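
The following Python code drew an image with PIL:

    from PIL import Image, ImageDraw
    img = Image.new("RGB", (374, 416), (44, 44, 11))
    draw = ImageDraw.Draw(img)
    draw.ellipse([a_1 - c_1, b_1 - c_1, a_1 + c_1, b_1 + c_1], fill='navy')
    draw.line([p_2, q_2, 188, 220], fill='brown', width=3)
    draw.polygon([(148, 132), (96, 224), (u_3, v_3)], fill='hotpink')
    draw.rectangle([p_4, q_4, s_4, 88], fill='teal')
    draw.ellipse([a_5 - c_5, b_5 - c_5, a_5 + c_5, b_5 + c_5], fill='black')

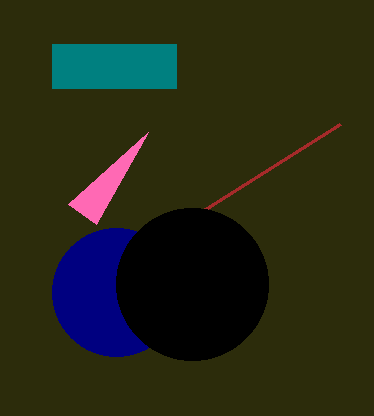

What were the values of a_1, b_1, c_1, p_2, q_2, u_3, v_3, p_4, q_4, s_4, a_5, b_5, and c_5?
a_1 = 116, b_1 = 292, c_1 = 64, p_2 = 340, q_2 = 124, u_3 = 68, v_3 = 204, p_4 = 52, q_4 = 44, s_4 = 176, a_5 = 192, b_5 = 284, c_5 = 76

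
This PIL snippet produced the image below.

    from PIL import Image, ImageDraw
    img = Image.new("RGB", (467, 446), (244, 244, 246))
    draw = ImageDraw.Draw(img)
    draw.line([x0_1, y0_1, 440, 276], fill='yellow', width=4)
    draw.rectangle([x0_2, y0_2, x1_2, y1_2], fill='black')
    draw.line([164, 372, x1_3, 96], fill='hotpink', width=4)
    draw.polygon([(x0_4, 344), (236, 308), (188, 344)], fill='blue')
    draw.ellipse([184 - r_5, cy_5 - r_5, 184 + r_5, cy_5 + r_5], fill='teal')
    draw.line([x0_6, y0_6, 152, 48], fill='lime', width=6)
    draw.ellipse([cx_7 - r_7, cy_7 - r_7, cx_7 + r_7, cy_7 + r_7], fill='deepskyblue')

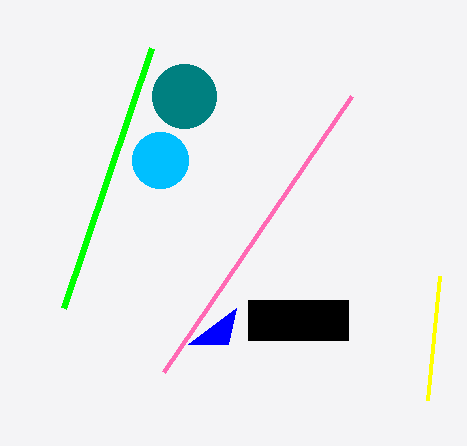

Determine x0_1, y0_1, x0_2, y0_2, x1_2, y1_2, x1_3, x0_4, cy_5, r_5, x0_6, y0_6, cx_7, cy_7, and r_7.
x0_1 = 428, y0_1 = 400, x0_2 = 248, y0_2 = 300, x1_2 = 348, y1_2 = 340, x1_3 = 352, x0_4 = 228, cy_5 = 96, r_5 = 32, x0_6 = 64, y0_6 = 308, cx_7 = 160, cy_7 = 160, r_7 = 28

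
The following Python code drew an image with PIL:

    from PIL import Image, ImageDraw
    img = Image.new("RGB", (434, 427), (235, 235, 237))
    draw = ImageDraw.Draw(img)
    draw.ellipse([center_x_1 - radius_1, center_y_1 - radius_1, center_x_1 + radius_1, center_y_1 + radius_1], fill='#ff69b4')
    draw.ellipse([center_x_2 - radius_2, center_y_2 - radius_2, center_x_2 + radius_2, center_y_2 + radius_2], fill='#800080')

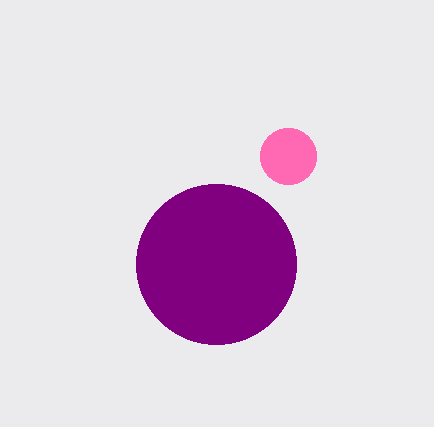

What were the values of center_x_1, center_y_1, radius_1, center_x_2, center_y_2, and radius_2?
center_x_1 = 288; center_y_1 = 156; radius_1 = 28; center_x_2 = 216; center_y_2 = 264; radius_2 = 80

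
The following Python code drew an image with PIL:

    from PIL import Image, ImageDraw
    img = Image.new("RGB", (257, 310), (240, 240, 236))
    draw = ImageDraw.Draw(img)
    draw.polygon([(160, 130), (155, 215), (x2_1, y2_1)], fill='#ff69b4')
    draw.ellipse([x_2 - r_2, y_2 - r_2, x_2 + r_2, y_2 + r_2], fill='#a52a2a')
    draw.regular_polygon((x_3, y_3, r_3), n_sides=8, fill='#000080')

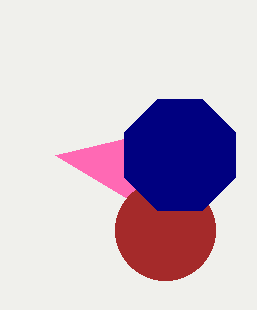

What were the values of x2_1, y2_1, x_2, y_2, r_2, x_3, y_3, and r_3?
x2_1 = 55; y2_1 = 155; x_2 = 165; y_2 = 230; r_2 = 50; x_3 = 180; y_3 = 155; r_3 = 60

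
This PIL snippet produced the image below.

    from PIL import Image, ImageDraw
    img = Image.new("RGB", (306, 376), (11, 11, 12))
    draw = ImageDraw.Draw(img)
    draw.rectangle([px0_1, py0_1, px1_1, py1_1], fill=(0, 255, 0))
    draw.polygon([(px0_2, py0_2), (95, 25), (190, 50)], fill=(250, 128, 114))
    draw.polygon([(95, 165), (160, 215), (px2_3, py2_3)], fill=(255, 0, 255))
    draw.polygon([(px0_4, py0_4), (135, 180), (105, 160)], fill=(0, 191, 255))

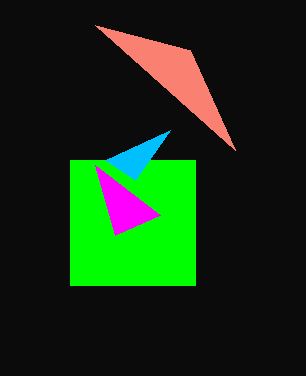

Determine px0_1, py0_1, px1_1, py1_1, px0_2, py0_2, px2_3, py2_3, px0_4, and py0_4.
px0_1 = 70
py0_1 = 160
px1_1 = 195
py1_1 = 285
px0_2 = 235
py0_2 = 150
px2_3 = 115
py2_3 = 235
px0_4 = 170
py0_4 = 130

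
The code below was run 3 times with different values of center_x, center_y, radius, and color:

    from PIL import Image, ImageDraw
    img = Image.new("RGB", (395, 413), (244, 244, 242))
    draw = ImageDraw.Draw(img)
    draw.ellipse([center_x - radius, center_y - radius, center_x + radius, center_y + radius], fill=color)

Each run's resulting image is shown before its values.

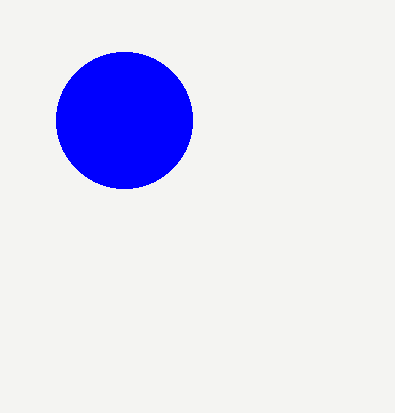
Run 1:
center_x = 124; center_y = 120; radius = 68; color = 'blue'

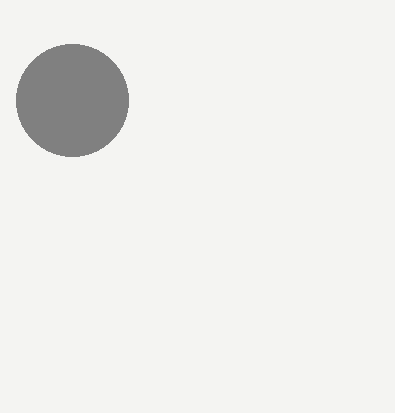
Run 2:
center_x = 72, center_y = 100, radius = 56, color = 'gray'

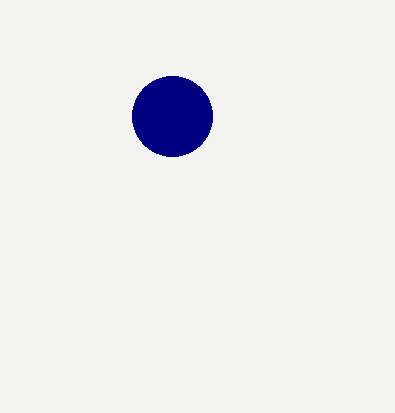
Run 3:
center_x = 172, center_y = 116, radius = 40, color = 'navy'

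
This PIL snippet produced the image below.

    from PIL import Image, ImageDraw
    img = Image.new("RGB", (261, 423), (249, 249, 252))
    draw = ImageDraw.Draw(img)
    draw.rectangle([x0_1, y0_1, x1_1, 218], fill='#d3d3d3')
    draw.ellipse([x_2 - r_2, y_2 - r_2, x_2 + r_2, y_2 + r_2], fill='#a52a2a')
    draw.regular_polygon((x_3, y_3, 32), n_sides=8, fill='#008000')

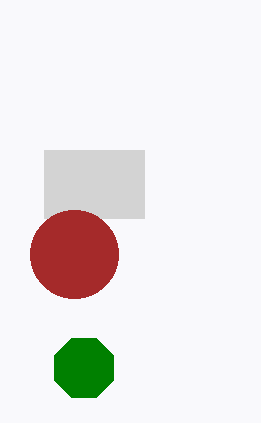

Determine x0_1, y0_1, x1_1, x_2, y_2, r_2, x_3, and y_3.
x0_1 = 44; y0_1 = 150; x1_1 = 144; x_2 = 74; y_2 = 254; r_2 = 44; x_3 = 84; y_3 = 368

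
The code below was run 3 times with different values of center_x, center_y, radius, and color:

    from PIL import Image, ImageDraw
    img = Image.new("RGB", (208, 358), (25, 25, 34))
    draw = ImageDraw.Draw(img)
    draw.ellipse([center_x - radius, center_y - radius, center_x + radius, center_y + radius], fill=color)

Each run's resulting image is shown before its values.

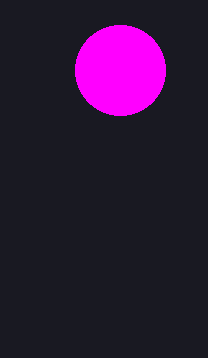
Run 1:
center_x = 120, center_y = 70, radius = 45, color = 'magenta'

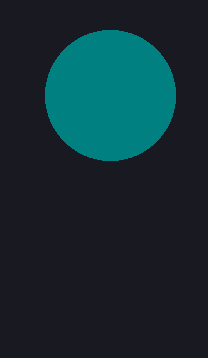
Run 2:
center_x = 110, center_y = 95, radius = 65, color = 'teal'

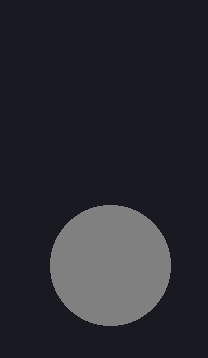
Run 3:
center_x = 110; center_y = 265; radius = 60; color = 'gray'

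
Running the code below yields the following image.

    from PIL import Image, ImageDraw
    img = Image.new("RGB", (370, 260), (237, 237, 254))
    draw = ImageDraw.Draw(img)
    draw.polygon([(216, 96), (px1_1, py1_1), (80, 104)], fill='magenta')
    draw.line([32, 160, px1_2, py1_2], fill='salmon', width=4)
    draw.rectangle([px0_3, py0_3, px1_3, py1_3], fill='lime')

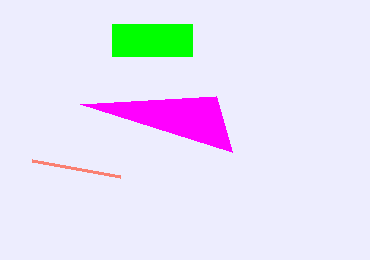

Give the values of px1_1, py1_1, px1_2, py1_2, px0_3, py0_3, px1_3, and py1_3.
px1_1 = 232
py1_1 = 152
px1_2 = 120
py1_2 = 176
px0_3 = 112
py0_3 = 24
px1_3 = 192
py1_3 = 56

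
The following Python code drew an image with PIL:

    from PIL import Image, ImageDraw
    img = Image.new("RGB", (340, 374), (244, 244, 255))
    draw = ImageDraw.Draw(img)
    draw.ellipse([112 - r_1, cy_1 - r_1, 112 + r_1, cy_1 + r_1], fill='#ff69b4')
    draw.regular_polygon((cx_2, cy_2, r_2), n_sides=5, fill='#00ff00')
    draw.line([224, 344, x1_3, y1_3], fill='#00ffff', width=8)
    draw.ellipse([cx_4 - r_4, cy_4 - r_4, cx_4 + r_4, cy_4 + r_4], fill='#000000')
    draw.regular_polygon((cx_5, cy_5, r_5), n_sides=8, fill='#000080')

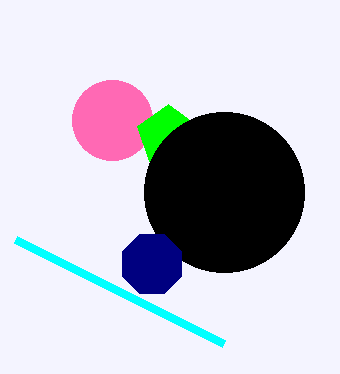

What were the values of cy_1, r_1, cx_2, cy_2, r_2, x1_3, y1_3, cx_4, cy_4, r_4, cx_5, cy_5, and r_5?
cy_1 = 120; r_1 = 40; cx_2 = 168; cy_2 = 136; r_2 = 32; x1_3 = 16; y1_3 = 240; cx_4 = 224; cy_4 = 192; r_4 = 80; cx_5 = 152; cy_5 = 264; r_5 = 32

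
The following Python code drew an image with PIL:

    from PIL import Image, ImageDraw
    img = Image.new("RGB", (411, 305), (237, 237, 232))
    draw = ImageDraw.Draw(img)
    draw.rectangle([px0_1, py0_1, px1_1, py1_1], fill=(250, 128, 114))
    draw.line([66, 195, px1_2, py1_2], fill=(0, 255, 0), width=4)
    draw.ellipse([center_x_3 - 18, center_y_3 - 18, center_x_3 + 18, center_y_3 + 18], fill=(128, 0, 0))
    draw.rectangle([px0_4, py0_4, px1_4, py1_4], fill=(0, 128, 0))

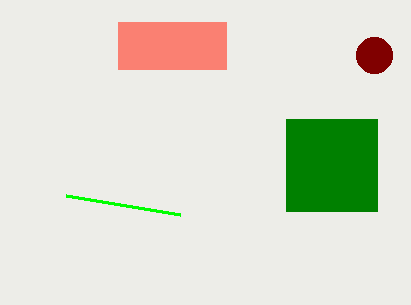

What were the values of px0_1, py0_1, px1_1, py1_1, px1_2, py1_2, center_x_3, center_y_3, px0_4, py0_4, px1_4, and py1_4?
px0_1 = 118, py0_1 = 22, px1_1 = 226, py1_1 = 69, px1_2 = 180, py1_2 = 214, center_x_3 = 374, center_y_3 = 55, px0_4 = 286, py0_4 = 119, px1_4 = 377, py1_4 = 211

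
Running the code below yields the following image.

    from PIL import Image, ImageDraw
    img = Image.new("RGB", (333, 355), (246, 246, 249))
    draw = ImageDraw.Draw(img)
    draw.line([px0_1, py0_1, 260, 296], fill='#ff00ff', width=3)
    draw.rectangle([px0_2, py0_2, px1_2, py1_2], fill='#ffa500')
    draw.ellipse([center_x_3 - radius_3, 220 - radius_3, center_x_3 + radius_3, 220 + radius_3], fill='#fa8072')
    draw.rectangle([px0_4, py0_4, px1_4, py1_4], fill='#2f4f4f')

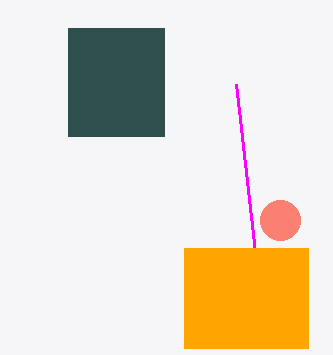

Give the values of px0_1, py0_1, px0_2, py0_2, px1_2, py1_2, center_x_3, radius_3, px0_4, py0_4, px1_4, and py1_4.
px0_1 = 236, py0_1 = 84, px0_2 = 184, py0_2 = 248, px1_2 = 308, py1_2 = 348, center_x_3 = 280, radius_3 = 20, px0_4 = 68, py0_4 = 28, px1_4 = 164, py1_4 = 136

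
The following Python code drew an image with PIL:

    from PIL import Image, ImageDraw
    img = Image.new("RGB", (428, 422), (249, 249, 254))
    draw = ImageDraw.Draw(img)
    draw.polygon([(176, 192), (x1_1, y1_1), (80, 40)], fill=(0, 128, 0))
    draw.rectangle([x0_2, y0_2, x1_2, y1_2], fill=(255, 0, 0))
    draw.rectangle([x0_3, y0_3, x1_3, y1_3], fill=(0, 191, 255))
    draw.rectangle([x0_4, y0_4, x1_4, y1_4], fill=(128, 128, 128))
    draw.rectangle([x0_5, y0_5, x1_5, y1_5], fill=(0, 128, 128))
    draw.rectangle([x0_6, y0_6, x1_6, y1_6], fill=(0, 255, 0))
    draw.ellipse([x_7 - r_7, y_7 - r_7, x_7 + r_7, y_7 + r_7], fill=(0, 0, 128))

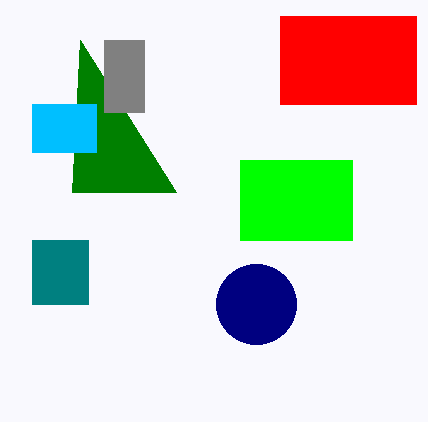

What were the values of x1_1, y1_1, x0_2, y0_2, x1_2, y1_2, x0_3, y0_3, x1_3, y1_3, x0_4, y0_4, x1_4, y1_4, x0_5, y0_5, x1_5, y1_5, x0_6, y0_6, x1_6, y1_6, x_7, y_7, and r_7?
x1_1 = 72, y1_1 = 192, x0_2 = 280, y0_2 = 16, x1_2 = 416, y1_2 = 104, x0_3 = 32, y0_3 = 104, x1_3 = 96, y1_3 = 152, x0_4 = 104, y0_4 = 40, x1_4 = 144, y1_4 = 112, x0_5 = 32, y0_5 = 240, x1_5 = 88, y1_5 = 304, x0_6 = 240, y0_6 = 160, x1_6 = 352, y1_6 = 240, x_7 = 256, y_7 = 304, r_7 = 40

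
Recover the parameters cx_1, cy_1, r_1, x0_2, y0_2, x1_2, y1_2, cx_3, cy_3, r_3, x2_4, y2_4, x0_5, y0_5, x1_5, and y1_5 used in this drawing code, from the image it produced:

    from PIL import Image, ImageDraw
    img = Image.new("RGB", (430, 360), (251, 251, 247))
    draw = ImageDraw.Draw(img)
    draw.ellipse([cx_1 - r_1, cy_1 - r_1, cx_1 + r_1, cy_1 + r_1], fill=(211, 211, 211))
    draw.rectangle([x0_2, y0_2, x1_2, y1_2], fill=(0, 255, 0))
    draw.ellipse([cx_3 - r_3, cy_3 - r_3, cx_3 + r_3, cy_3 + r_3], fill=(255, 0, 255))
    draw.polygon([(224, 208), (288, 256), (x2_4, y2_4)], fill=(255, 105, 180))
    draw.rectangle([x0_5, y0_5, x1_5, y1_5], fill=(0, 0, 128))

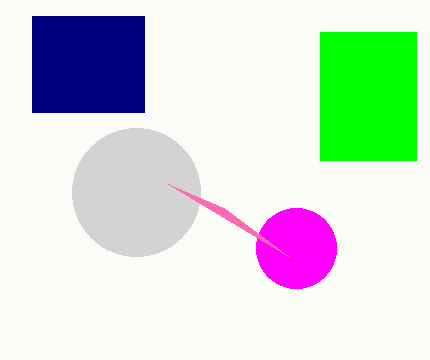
cx_1 = 136
cy_1 = 192
r_1 = 64
x0_2 = 320
y0_2 = 32
x1_2 = 416
y1_2 = 160
cx_3 = 296
cy_3 = 248
r_3 = 40
x2_4 = 168
y2_4 = 184
x0_5 = 32
y0_5 = 16
x1_5 = 144
y1_5 = 112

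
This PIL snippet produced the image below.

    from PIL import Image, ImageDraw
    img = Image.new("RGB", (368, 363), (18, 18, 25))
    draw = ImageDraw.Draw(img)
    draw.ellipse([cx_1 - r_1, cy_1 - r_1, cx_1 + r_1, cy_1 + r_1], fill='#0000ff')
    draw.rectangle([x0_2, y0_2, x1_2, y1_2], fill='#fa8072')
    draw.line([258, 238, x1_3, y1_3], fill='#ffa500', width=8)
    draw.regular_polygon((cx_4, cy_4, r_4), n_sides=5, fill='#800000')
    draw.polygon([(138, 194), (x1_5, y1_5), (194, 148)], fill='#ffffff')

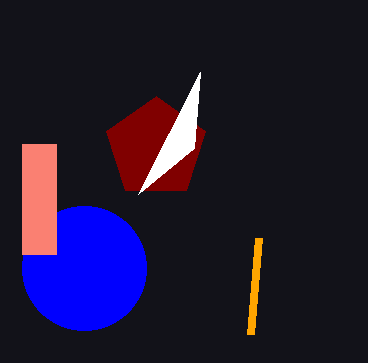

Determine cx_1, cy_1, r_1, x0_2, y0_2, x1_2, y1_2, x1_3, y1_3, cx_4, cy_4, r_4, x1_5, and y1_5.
cx_1 = 84; cy_1 = 268; r_1 = 62; x0_2 = 22; y0_2 = 144; x1_2 = 56; y1_2 = 254; x1_3 = 250; y1_3 = 334; cx_4 = 156; cy_4 = 148; r_4 = 52; x1_5 = 200; y1_5 = 72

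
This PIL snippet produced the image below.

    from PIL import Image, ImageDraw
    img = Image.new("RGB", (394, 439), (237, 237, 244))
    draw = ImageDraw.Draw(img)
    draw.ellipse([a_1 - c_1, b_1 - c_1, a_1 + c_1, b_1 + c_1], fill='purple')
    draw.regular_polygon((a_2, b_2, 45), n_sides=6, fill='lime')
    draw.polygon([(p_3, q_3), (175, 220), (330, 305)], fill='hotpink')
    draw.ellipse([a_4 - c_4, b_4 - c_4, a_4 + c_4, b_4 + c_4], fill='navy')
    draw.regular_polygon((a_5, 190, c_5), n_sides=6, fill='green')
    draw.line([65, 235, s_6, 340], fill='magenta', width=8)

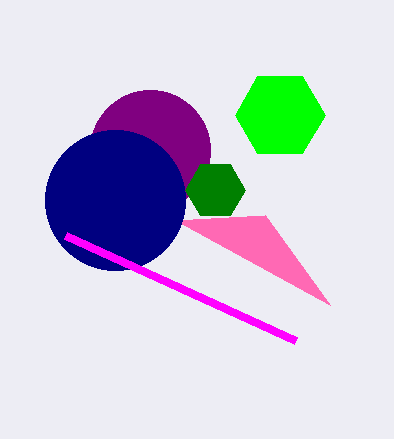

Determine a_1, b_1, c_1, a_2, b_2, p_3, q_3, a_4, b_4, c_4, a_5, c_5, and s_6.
a_1 = 150
b_1 = 150
c_1 = 60
a_2 = 280
b_2 = 115
p_3 = 265
q_3 = 215
a_4 = 115
b_4 = 200
c_4 = 70
a_5 = 215
c_5 = 30
s_6 = 295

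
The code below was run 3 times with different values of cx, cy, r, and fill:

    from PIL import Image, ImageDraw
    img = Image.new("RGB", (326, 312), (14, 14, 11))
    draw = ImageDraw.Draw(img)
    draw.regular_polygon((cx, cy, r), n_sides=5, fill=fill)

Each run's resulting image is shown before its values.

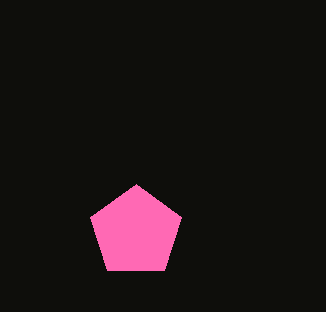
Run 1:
cx = 136
cy = 232
r = 48
fill = 'hotpink'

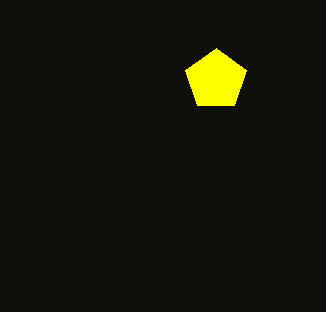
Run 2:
cx = 216
cy = 80
r = 32
fill = 'yellow'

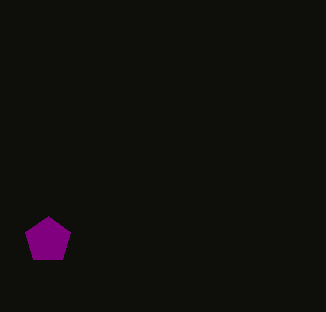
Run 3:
cx = 48
cy = 240
r = 24
fill = 'purple'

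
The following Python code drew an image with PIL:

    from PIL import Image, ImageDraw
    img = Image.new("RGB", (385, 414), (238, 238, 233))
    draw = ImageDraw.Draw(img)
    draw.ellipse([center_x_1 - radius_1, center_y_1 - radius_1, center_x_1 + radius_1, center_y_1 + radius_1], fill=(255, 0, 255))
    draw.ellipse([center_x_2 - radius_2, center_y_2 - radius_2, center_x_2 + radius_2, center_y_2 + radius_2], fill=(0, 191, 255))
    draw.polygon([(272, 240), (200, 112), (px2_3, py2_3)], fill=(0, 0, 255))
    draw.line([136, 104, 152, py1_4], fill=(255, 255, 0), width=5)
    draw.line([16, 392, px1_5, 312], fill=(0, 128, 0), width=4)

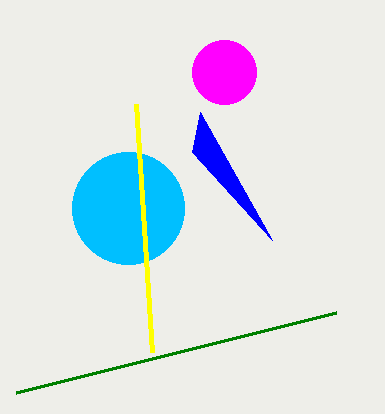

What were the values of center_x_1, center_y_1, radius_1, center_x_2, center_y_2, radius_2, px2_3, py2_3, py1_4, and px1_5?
center_x_1 = 224
center_y_1 = 72
radius_1 = 32
center_x_2 = 128
center_y_2 = 208
radius_2 = 56
px2_3 = 192
py2_3 = 152
py1_4 = 352
px1_5 = 336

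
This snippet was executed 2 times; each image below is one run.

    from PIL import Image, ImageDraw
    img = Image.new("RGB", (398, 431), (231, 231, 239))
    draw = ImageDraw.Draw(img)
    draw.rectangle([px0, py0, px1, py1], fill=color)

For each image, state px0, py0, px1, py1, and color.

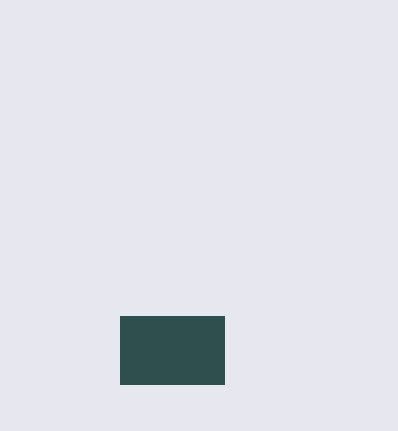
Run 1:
px0 = 120, py0 = 316, px1 = 224, py1 = 384, color = 'darkslategray'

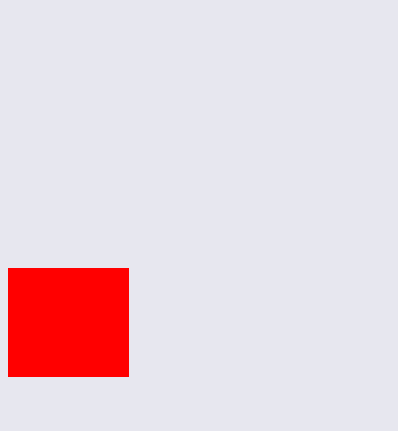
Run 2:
px0 = 8; py0 = 268; px1 = 128; py1 = 376; color = 'red'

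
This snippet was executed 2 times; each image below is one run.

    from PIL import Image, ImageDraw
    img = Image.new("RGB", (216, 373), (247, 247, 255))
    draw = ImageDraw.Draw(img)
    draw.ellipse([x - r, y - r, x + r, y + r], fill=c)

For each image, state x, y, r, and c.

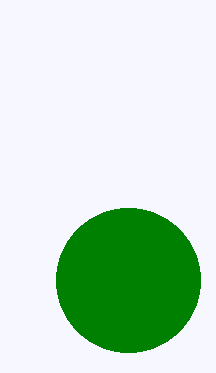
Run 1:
x = 128
y = 280
r = 72
c = 'green'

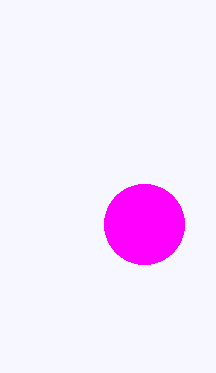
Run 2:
x = 144; y = 224; r = 40; c = 'magenta'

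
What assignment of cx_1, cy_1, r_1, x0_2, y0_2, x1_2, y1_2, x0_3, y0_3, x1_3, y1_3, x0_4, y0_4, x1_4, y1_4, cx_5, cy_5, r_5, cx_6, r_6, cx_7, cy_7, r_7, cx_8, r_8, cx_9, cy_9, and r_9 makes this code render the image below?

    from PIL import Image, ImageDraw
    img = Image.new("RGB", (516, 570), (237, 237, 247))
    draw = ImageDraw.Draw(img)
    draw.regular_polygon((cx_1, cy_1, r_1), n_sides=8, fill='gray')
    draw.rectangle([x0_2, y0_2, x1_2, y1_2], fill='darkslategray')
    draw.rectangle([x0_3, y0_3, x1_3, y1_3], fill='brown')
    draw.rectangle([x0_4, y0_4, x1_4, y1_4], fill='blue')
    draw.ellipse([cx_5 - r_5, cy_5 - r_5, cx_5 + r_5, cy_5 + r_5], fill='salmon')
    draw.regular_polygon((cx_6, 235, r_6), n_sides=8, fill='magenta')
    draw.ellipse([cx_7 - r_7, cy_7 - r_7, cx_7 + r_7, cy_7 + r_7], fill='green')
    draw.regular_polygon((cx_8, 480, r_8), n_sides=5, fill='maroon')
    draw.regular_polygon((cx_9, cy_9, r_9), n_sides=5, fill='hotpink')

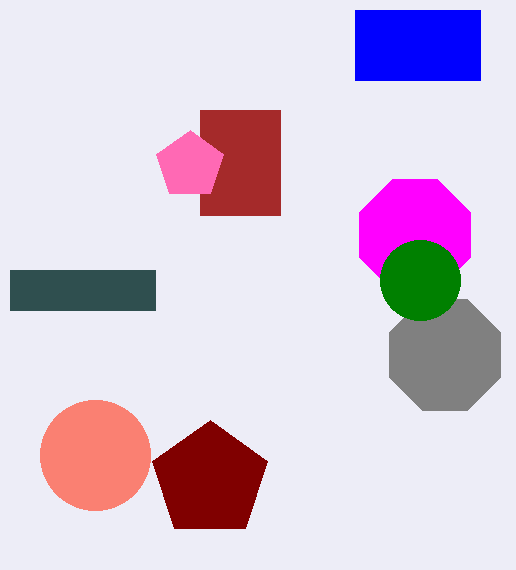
cx_1 = 445, cy_1 = 355, r_1 = 60, x0_2 = 10, y0_2 = 270, x1_2 = 155, y1_2 = 310, x0_3 = 200, y0_3 = 110, x1_3 = 280, y1_3 = 215, x0_4 = 355, y0_4 = 10, x1_4 = 480, y1_4 = 80, cx_5 = 95, cy_5 = 455, r_5 = 55, cx_6 = 415, r_6 = 60, cx_7 = 420, cy_7 = 280, r_7 = 40, cx_8 = 210, r_8 = 60, cx_9 = 190, cy_9 = 165, r_9 = 35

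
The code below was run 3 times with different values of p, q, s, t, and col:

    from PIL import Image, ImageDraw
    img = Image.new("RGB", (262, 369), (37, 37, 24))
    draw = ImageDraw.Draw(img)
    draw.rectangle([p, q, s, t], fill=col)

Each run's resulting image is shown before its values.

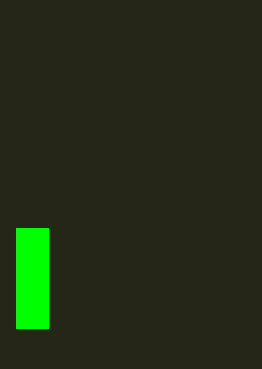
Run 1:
p = 16
q = 228
s = 48
t = 328
col = 'lime'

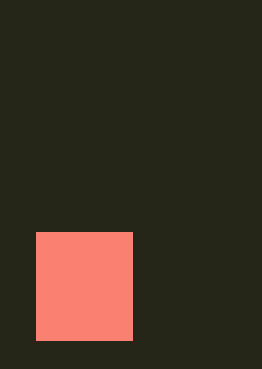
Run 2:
p = 36, q = 232, s = 132, t = 340, col = 'salmon'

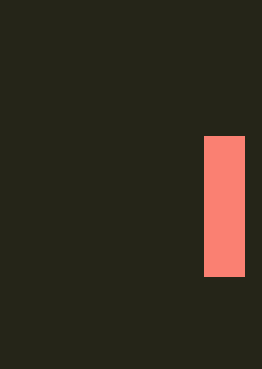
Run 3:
p = 204
q = 136
s = 244
t = 276
col = 'salmon'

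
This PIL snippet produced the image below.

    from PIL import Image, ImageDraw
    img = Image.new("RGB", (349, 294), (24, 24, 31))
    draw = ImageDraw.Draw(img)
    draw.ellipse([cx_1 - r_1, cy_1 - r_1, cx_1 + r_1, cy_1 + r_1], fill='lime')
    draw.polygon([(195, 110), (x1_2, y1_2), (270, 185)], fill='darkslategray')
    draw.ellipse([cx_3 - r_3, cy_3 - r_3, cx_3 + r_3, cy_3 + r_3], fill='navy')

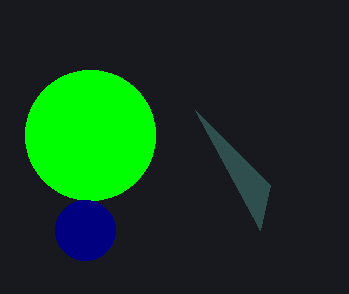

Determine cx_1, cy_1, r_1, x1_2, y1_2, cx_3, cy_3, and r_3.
cx_1 = 90; cy_1 = 135; r_1 = 65; x1_2 = 260; y1_2 = 230; cx_3 = 85; cy_3 = 230; r_3 = 30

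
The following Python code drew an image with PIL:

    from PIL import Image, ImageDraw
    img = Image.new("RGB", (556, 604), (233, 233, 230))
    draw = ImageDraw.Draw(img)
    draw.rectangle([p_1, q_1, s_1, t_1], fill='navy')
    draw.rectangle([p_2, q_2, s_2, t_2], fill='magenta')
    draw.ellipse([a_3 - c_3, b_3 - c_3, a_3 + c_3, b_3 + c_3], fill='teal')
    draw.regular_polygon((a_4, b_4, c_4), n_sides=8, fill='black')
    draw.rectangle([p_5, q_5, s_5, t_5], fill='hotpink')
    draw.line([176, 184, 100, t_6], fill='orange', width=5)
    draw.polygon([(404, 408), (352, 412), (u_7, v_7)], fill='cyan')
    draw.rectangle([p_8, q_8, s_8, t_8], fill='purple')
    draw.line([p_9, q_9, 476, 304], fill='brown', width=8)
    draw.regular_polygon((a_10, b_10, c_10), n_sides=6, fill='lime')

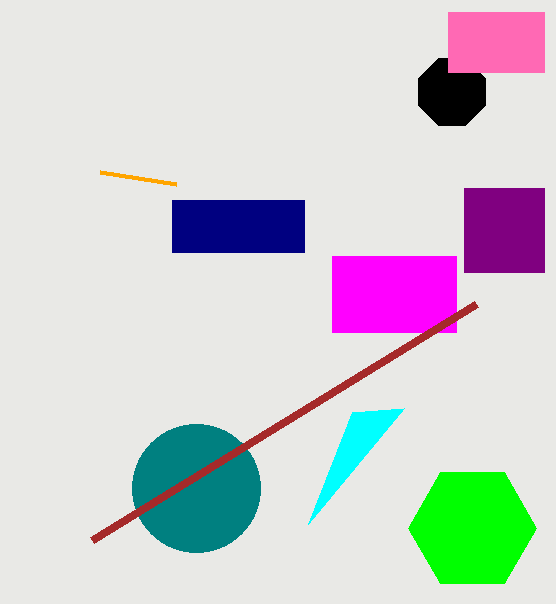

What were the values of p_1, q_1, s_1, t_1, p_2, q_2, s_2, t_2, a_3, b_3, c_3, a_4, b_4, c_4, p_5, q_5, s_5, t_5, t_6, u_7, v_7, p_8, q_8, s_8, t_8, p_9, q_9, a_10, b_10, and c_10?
p_1 = 172, q_1 = 200, s_1 = 304, t_1 = 252, p_2 = 332, q_2 = 256, s_2 = 456, t_2 = 332, a_3 = 196, b_3 = 488, c_3 = 64, a_4 = 452, b_4 = 92, c_4 = 36, p_5 = 448, q_5 = 12, s_5 = 544, t_5 = 72, t_6 = 172, u_7 = 308, v_7 = 524, p_8 = 464, q_8 = 188, s_8 = 544, t_8 = 272, p_9 = 92, q_9 = 540, a_10 = 472, b_10 = 528, c_10 = 64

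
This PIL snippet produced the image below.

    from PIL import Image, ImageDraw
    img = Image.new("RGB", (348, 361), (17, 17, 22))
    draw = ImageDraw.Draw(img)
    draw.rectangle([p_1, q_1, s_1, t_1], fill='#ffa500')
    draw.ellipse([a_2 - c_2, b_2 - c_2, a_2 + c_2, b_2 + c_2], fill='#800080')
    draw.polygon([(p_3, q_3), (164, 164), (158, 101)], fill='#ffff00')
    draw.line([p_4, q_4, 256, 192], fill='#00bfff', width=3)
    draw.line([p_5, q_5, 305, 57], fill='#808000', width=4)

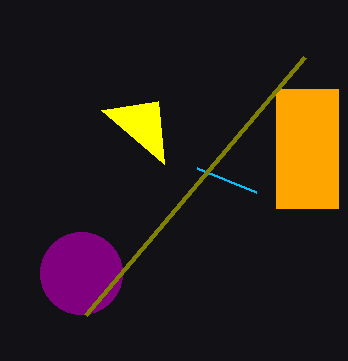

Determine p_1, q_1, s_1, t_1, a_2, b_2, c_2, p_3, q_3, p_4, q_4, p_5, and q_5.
p_1 = 276
q_1 = 89
s_1 = 338
t_1 = 208
a_2 = 81
b_2 = 273
c_2 = 41
p_3 = 101
q_3 = 110
p_4 = 197
q_4 = 168
p_5 = 86
q_5 = 315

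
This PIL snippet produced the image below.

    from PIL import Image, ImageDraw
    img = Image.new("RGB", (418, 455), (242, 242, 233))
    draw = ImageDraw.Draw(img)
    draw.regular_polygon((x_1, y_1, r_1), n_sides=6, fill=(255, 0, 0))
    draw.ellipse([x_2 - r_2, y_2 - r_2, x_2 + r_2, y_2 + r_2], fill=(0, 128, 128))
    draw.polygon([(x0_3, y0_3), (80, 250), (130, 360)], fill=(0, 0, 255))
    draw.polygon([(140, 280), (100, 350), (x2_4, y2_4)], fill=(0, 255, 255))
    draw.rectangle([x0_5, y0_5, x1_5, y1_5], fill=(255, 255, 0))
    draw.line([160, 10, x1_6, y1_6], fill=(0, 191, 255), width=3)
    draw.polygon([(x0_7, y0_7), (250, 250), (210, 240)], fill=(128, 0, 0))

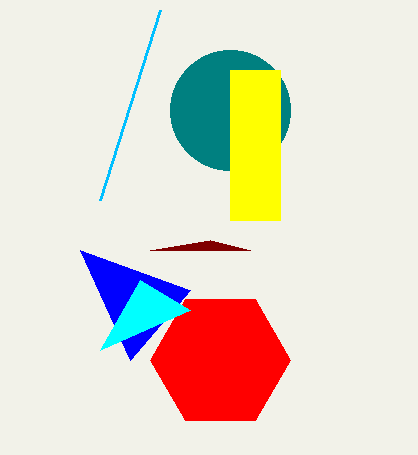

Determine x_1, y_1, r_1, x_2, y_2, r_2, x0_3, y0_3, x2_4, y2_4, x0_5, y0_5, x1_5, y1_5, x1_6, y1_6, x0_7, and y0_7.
x_1 = 220, y_1 = 360, r_1 = 70, x_2 = 230, y_2 = 110, r_2 = 60, x0_3 = 190, y0_3 = 290, x2_4 = 190, y2_4 = 310, x0_5 = 230, y0_5 = 70, x1_5 = 280, y1_5 = 220, x1_6 = 100, y1_6 = 200, x0_7 = 150, y0_7 = 250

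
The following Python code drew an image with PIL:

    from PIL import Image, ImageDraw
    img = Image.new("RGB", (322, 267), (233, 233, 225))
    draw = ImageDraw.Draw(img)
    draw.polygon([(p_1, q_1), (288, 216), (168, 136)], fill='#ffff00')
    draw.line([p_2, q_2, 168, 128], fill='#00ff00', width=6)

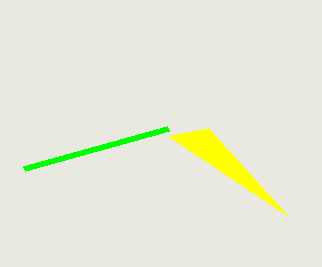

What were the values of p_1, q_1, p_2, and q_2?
p_1 = 208
q_1 = 128
p_2 = 24
q_2 = 168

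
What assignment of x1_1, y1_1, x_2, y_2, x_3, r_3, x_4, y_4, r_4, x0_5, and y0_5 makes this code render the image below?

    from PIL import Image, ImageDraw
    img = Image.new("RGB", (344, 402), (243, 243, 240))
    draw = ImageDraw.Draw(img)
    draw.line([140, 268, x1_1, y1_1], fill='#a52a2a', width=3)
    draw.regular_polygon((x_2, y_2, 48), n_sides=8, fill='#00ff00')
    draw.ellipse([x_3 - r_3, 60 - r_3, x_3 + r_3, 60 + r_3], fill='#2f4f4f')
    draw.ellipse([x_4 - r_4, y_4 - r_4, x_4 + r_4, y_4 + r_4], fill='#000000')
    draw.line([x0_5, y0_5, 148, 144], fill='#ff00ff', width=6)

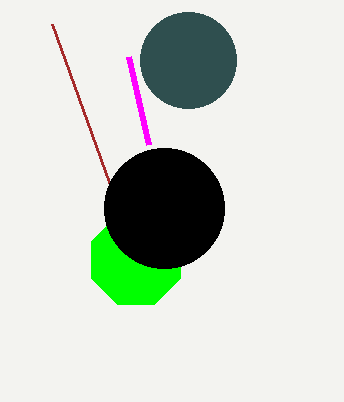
x1_1 = 52
y1_1 = 24
x_2 = 136
y_2 = 260
x_3 = 188
r_3 = 48
x_4 = 164
y_4 = 208
r_4 = 60
x0_5 = 128
y0_5 = 56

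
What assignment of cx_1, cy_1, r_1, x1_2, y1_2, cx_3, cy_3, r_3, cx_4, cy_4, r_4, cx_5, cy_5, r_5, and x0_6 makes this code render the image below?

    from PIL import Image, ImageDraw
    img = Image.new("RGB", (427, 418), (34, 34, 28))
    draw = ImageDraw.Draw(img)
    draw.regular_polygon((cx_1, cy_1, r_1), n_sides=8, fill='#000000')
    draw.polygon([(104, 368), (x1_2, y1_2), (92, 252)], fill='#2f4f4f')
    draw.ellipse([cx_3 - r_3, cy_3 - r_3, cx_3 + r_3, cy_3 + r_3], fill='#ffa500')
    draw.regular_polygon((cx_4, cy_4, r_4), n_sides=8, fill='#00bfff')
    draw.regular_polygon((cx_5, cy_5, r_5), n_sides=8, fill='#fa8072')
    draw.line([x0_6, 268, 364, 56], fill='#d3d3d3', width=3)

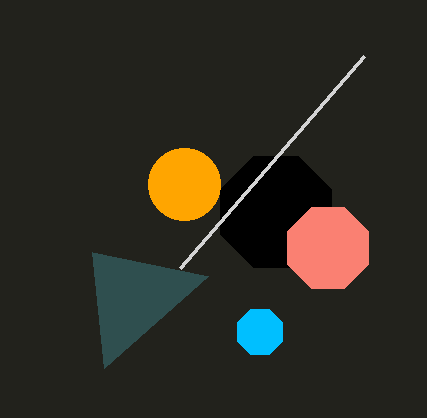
cx_1 = 276
cy_1 = 212
r_1 = 60
x1_2 = 208
y1_2 = 276
cx_3 = 184
cy_3 = 184
r_3 = 36
cx_4 = 260
cy_4 = 332
r_4 = 24
cx_5 = 328
cy_5 = 248
r_5 = 44
x0_6 = 180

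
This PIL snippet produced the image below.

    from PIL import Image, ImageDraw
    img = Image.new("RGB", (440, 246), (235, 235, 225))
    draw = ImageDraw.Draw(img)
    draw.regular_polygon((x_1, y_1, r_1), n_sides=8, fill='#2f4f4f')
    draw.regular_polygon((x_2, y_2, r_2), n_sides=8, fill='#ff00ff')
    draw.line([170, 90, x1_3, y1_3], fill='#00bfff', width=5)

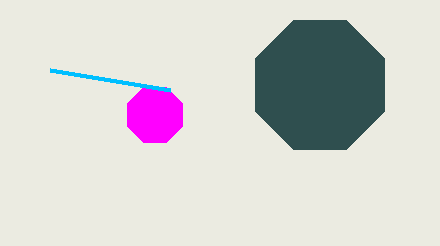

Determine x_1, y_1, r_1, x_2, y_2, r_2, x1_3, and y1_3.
x_1 = 320, y_1 = 85, r_1 = 70, x_2 = 155, y_2 = 115, r_2 = 30, x1_3 = 50, y1_3 = 70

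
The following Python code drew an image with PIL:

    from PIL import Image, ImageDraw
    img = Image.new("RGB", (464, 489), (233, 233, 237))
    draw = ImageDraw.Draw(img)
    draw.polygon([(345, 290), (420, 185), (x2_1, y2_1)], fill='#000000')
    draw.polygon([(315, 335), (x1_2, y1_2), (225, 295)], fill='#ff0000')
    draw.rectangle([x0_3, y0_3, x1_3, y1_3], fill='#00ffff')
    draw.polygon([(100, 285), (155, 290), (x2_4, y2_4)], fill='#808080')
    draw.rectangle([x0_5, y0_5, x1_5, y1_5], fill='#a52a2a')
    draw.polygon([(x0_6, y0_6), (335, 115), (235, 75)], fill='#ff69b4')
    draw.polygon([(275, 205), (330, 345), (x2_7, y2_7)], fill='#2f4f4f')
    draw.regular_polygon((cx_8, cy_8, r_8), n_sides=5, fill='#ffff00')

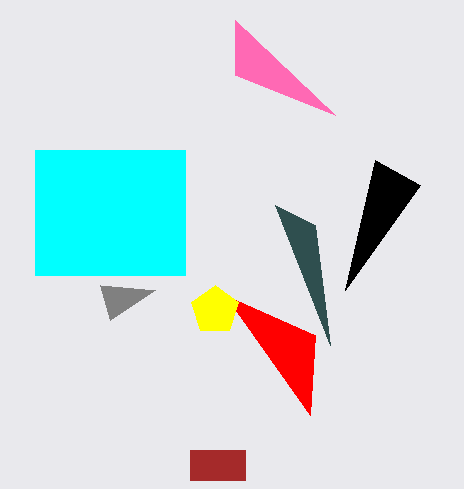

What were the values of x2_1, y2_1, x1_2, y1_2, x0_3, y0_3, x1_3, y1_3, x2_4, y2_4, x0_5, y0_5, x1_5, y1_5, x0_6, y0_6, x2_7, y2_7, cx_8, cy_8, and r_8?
x2_1 = 375
y2_1 = 160
x1_2 = 310
y1_2 = 415
x0_3 = 35
y0_3 = 150
x1_3 = 185
y1_3 = 275
x2_4 = 110
y2_4 = 320
x0_5 = 190
y0_5 = 450
x1_5 = 245
y1_5 = 480
x0_6 = 235
y0_6 = 20
x2_7 = 315
y2_7 = 225
cx_8 = 215
cy_8 = 310
r_8 = 25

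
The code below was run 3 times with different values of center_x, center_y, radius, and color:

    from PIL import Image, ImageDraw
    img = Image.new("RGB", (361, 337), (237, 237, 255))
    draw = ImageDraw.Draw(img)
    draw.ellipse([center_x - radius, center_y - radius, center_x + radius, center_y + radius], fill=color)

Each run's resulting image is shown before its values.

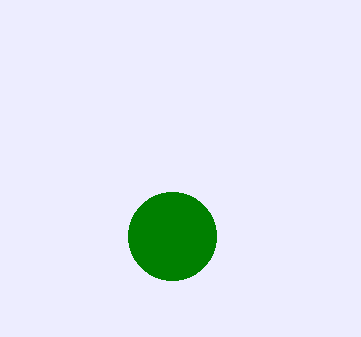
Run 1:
center_x = 172, center_y = 236, radius = 44, color = 'green'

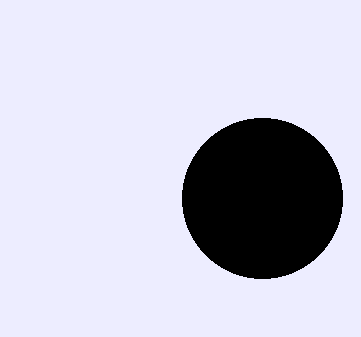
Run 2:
center_x = 262; center_y = 198; radius = 80; color = 'black'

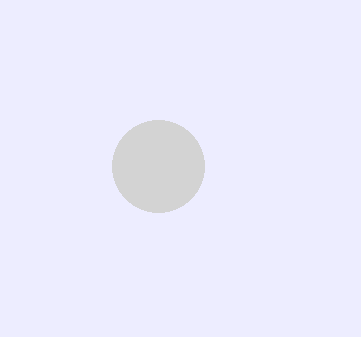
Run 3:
center_x = 158, center_y = 166, radius = 46, color = 'lightgray'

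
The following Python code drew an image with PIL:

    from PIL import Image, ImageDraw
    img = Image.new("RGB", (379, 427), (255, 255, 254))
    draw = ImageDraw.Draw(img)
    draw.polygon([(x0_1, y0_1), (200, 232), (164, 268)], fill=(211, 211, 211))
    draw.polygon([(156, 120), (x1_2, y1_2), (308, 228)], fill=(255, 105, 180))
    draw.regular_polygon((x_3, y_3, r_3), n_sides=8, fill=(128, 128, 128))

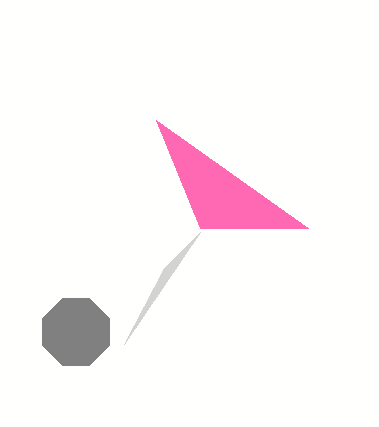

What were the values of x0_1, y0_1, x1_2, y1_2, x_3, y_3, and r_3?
x0_1 = 124
y0_1 = 344
x1_2 = 200
y1_2 = 228
x_3 = 76
y_3 = 332
r_3 = 36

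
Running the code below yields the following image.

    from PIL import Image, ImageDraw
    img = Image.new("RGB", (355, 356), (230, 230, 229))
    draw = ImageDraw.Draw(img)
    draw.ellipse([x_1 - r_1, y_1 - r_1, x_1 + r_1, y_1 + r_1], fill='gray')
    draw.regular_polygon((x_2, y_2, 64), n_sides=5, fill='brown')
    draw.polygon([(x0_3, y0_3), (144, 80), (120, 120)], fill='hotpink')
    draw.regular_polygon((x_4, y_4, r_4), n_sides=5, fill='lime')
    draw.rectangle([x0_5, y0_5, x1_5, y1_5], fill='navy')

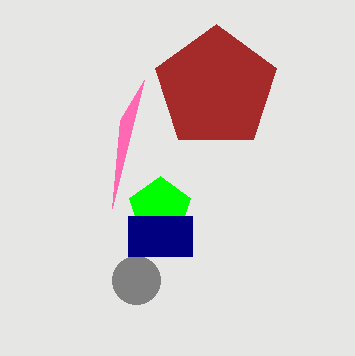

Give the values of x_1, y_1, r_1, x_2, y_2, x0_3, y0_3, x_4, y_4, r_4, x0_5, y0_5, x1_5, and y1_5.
x_1 = 136
y_1 = 280
r_1 = 24
x_2 = 216
y_2 = 88
x0_3 = 112
y0_3 = 208
x_4 = 160
y_4 = 208
r_4 = 32
x0_5 = 128
y0_5 = 216
x1_5 = 192
y1_5 = 256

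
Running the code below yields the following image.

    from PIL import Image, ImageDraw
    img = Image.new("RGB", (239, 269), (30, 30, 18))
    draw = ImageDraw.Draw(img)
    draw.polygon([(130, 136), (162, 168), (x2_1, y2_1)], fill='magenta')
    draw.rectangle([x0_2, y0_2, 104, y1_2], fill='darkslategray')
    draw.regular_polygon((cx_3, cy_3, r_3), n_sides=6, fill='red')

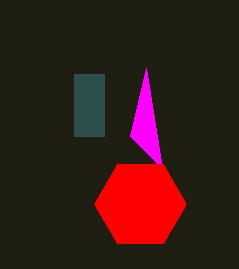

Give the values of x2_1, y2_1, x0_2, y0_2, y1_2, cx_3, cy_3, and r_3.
x2_1 = 146
y2_1 = 68
x0_2 = 74
y0_2 = 74
y1_2 = 136
cx_3 = 140
cy_3 = 204
r_3 = 46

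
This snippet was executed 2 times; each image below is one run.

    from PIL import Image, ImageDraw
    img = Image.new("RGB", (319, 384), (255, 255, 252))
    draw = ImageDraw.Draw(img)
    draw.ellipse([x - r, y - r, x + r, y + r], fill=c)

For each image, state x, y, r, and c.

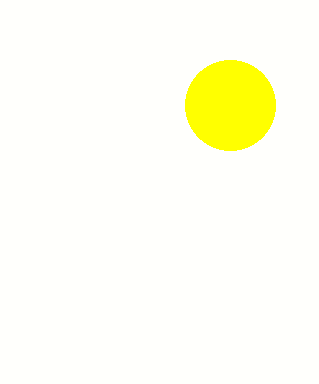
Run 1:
x = 230; y = 105; r = 45; c = 'yellow'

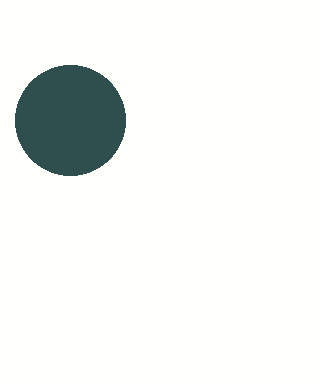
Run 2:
x = 70, y = 120, r = 55, c = 'darkslategray'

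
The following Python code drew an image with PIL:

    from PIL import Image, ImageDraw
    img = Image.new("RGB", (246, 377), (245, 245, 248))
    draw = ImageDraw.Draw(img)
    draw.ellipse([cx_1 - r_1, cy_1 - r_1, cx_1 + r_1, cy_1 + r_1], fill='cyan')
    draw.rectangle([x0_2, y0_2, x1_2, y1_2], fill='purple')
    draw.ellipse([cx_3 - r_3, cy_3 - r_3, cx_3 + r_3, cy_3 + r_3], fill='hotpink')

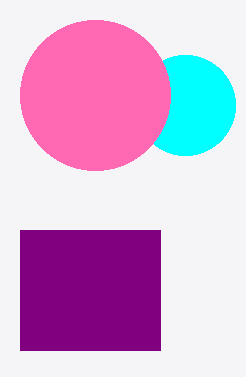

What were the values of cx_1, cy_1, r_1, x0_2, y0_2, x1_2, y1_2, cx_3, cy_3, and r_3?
cx_1 = 185; cy_1 = 105; r_1 = 50; x0_2 = 20; y0_2 = 230; x1_2 = 160; y1_2 = 350; cx_3 = 95; cy_3 = 95; r_3 = 75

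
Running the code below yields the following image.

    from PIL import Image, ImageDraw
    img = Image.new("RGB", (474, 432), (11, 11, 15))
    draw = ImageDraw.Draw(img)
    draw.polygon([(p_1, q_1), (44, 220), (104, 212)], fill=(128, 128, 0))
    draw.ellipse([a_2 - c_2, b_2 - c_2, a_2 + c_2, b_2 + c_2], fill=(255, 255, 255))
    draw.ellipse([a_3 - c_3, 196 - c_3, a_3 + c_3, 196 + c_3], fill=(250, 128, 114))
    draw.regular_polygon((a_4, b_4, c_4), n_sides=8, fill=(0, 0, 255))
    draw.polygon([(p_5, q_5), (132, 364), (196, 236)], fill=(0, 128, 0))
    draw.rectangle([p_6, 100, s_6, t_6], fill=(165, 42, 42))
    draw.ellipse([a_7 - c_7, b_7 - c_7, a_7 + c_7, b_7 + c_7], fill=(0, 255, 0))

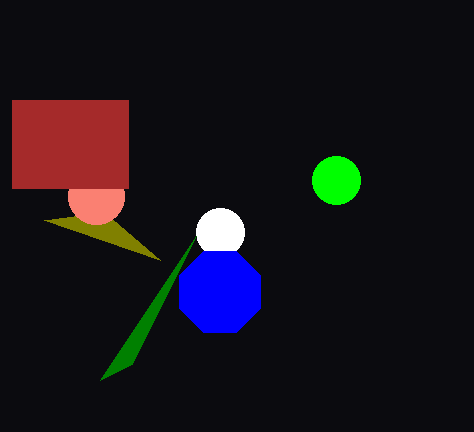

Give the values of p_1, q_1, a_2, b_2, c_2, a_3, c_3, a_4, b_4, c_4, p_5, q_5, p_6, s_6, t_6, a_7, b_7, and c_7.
p_1 = 160, q_1 = 260, a_2 = 220, b_2 = 232, c_2 = 24, a_3 = 96, c_3 = 28, a_4 = 220, b_4 = 292, c_4 = 44, p_5 = 100, q_5 = 380, p_6 = 12, s_6 = 128, t_6 = 188, a_7 = 336, b_7 = 180, c_7 = 24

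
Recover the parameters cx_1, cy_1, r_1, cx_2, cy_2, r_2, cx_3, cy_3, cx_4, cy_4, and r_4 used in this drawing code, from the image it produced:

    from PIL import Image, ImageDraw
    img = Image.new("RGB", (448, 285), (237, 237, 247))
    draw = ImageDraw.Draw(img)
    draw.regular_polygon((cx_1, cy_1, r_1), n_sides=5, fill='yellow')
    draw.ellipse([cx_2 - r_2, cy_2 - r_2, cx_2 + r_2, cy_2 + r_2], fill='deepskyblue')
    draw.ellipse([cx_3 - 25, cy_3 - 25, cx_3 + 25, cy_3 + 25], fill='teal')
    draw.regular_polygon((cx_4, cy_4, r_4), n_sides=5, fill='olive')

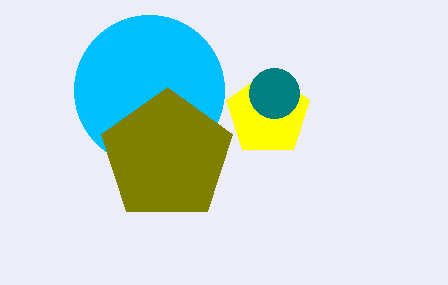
cx_1 = 268, cy_1 = 114, r_1 = 44, cx_2 = 149, cy_2 = 90, r_2 = 75, cx_3 = 274, cy_3 = 93, cx_4 = 167, cy_4 = 156, r_4 = 69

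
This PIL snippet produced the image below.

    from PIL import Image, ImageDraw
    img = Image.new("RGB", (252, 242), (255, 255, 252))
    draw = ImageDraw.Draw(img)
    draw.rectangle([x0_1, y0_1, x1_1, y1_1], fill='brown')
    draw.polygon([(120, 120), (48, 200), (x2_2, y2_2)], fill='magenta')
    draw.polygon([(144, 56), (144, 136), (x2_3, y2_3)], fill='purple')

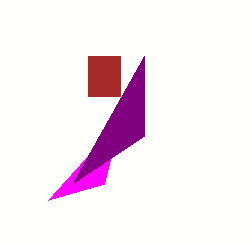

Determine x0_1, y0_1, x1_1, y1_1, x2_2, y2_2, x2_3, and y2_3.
x0_1 = 88, y0_1 = 56, x1_1 = 120, y1_1 = 96, x2_2 = 104, y2_2 = 184, x2_3 = 72, y2_3 = 184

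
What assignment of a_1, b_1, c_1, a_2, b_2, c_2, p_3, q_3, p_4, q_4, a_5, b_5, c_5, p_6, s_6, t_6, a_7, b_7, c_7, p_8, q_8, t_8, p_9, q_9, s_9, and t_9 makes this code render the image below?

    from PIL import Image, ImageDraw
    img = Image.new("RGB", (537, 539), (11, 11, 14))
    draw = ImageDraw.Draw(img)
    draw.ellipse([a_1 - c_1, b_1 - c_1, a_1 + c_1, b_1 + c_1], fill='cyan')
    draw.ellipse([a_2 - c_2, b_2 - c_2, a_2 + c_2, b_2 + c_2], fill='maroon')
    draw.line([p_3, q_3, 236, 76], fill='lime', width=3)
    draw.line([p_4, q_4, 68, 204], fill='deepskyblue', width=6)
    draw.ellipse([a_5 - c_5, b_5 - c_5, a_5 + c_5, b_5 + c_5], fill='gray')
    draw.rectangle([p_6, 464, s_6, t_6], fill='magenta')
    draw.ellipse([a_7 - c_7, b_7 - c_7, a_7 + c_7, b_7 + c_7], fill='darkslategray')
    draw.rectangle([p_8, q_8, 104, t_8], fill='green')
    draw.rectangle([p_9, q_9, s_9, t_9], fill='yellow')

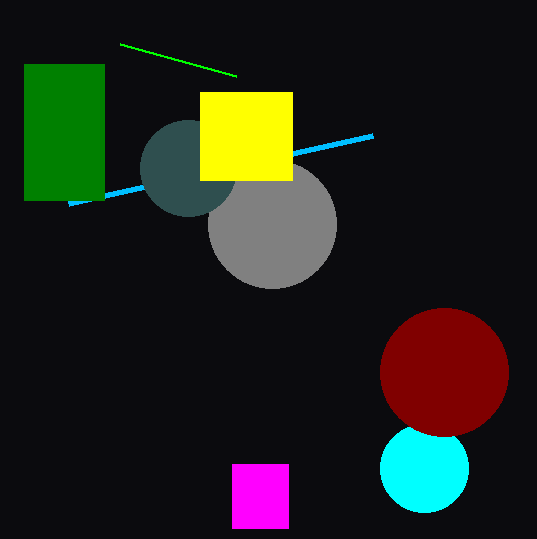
a_1 = 424, b_1 = 468, c_1 = 44, a_2 = 444, b_2 = 372, c_2 = 64, p_3 = 120, q_3 = 44, p_4 = 372, q_4 = 136, a_5 = 272, b_5 = 224, c_5 = 64, p_6 = 232, s_6 = 288, t_6 = 528, a_7 = 188, b_7 = 168, c_7 = 48, p_8 = 24, q_8 = 64, t_8 = 200, p_9 = 200, q_9 = 92, s_9 = 292, t_9 = 180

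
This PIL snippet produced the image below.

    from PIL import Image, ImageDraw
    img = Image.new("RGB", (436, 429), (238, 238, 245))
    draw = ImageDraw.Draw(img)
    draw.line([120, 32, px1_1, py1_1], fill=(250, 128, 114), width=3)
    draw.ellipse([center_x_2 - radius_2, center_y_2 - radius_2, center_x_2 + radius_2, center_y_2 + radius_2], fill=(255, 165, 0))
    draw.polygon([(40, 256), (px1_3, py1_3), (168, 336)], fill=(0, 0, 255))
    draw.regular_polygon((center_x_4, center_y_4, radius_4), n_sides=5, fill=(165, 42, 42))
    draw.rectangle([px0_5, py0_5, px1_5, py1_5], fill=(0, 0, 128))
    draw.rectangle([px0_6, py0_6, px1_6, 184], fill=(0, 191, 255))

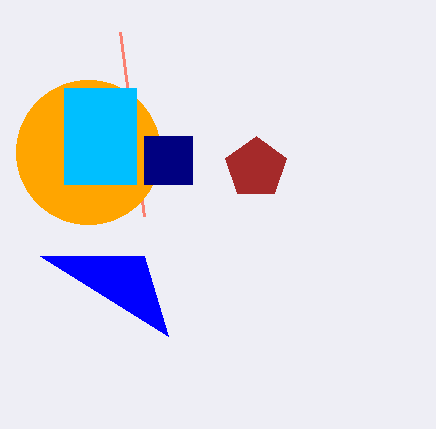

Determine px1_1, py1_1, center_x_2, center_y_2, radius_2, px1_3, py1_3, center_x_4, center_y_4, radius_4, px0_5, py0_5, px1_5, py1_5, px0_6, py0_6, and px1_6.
px1_1 = 144, py1_1 = 216, center_x_2 = 88, center_y_2 = 152, radius_2 = 72, px1_3 = 144, py1_3 = 256, center_x_4 = 256, center_y_4 = 168, radius_4 = 32, px0_5 = 144, py0_5 = 136, px1_5 = 192, py1_5 = 184, px0_6 = 64, py0_6 = 88, px1_6 = 136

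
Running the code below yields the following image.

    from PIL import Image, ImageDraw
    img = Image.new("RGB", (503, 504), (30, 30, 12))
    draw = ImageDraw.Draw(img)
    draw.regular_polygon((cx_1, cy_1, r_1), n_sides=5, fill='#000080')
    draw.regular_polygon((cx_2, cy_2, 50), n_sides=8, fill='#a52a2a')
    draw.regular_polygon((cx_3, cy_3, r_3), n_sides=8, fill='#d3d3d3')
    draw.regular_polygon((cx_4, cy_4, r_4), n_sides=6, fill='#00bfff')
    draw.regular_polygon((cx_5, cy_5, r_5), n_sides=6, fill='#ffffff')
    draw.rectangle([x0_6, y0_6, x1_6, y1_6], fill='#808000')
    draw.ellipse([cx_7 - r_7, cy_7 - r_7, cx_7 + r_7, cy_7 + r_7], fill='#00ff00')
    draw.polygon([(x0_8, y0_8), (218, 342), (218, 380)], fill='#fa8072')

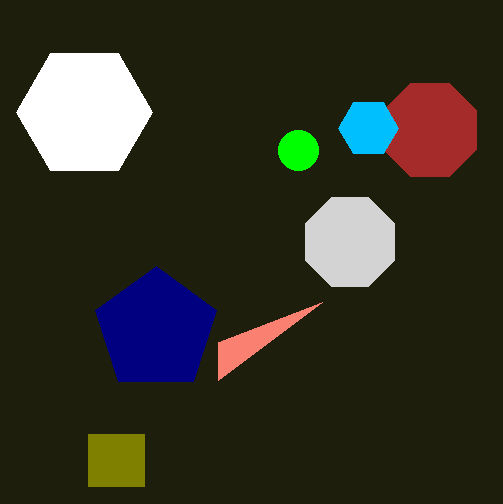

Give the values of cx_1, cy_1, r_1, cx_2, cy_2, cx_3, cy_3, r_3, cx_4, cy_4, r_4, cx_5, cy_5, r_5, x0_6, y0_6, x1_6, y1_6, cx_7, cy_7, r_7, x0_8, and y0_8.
cx_1 = 156; cy_1 = 330; r_1 = 64; cx_2 = 430; cy_2 = 130; cx_3 = 350; cy_3 = 242; r_3 = 48; cx_4 = 368; cy_4 = 128; r_4 = 30; cx_5 = 84; cy_5 = 112; r_5 = 68; x0_6 = 88; y0_6 = 434; x1_6 = 144; y1_6 = 486; cx_7 = 298; cy_7 = 150; r_7 = 20; x0_8 = 322; y0_8 = 302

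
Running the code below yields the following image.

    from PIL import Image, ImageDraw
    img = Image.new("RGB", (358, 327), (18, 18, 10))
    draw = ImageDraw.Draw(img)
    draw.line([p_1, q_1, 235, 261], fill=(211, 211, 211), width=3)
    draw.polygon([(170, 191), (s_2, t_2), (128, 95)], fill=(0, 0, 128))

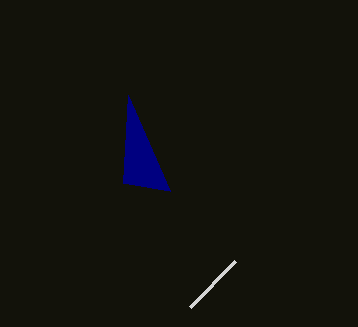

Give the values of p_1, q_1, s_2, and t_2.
p_1 = 190, q_1 = 307, s_2 = 123, t_2 = 183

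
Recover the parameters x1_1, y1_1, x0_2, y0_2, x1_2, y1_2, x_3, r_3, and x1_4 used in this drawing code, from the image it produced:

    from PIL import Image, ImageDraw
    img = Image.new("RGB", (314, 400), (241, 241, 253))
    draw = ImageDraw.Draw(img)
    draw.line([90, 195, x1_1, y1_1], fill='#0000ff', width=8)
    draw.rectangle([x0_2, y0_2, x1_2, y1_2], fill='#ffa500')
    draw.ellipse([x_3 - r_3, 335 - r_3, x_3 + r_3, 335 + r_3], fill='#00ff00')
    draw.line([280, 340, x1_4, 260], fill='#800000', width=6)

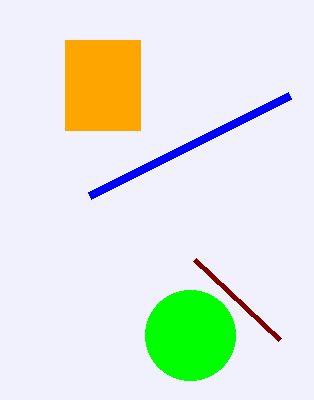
x1_1 = 290; y1_1 = 95; x0_2 = 65; y0_2 = 40; x1_2 = 140; y1_2 = 130; x_3 = 190; r_3 = 45; x1_4 = 195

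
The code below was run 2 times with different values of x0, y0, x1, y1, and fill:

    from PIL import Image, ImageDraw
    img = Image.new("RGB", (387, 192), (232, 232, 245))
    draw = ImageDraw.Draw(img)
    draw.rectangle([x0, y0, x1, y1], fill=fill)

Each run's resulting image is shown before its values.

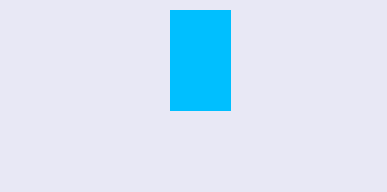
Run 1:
x0 = 170
y0 = 10
x1 = 230
y1 = 110
fill = 'deepskyblue'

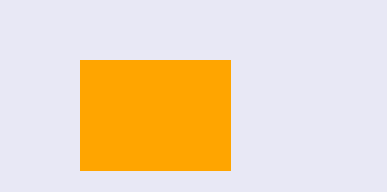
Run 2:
x0 = 80, y0 = 60, x1 = 230, y1 = 170, fill = 'orange'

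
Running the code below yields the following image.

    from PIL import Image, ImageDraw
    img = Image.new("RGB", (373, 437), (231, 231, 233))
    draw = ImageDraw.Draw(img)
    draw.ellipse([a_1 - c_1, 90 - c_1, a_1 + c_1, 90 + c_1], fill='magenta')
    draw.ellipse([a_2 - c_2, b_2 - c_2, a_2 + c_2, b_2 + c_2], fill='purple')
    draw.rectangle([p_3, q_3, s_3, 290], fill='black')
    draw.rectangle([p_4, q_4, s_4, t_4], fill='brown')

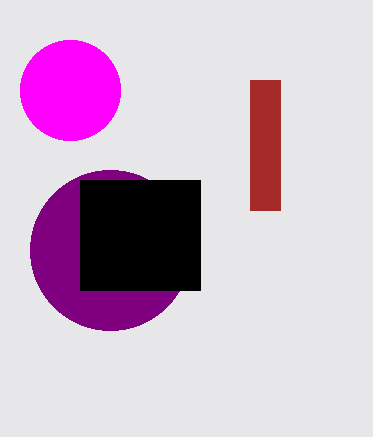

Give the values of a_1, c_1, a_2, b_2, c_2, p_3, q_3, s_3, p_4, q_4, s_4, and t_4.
a_1 = 70; c_1 = 50; a_2 = 110; b_2 = 250; c_2 = 80; p_3 = 80; q_3 = 180; s_3 = 200; p_4 = 250; q_4 = 80; s_4 = 280; t_4 = 210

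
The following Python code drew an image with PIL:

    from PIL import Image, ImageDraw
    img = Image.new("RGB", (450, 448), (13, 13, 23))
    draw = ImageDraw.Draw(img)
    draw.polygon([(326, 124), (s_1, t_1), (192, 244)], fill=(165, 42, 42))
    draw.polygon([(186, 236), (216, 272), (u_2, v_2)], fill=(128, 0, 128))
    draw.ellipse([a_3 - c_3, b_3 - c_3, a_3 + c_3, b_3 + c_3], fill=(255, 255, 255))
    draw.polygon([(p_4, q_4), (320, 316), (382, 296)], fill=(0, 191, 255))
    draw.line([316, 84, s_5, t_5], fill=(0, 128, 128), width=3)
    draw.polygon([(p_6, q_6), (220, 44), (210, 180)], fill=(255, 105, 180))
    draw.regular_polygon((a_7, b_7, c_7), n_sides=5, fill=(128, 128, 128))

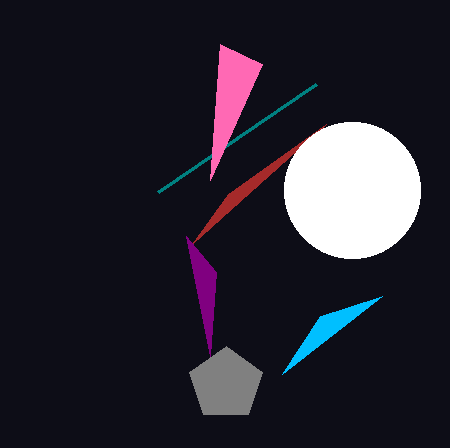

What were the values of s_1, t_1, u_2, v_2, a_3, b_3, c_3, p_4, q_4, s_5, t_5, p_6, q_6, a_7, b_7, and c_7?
s_1 = 228
t_1 = 194
u_2 = 210
v_2 = 356
a_3 = 352
b_3 = 190
c_3 = 68
p_4 = 282
q_4 = 374
s_5 = 158
t_5 = 192
p_6 = 262
q_6 = 64
a_7 = 226
b_7 = 384
c_7 = 38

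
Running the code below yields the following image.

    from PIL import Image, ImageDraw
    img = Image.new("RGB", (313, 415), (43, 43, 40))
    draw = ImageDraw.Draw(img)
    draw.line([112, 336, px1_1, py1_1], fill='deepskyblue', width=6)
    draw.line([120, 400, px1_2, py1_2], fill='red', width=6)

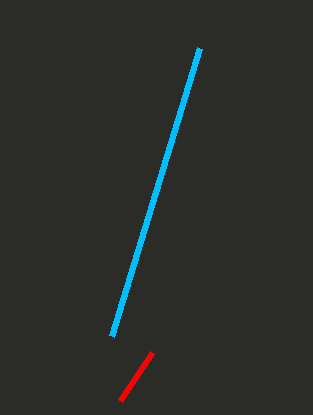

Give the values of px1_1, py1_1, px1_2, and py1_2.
px1_1 = 200; py1_1 = 48; px1_2 = 152; py1_2 = 352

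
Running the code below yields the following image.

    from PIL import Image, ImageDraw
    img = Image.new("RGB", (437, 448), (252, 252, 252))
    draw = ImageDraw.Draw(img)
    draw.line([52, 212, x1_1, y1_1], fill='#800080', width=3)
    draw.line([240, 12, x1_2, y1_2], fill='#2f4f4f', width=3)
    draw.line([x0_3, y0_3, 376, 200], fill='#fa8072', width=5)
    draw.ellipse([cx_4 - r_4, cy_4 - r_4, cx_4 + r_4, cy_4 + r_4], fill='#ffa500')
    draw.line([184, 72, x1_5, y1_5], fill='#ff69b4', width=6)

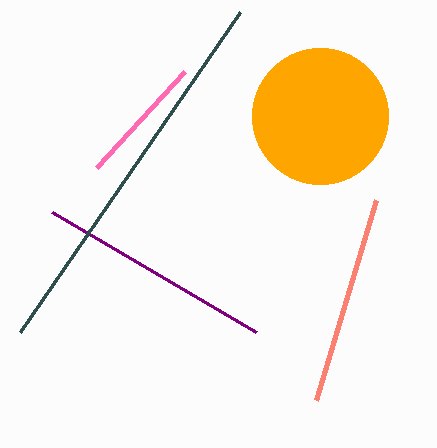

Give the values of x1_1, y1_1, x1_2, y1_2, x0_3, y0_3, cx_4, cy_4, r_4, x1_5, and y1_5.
x1_1 = 256, y1_1 = 332, x1_2 = 20, y1_2 = 332, x0_3 = 316, y0_3 = 400, cx_4 = 320, cy_4 = 116, r_4 = 68, x1_5 = 96, y1_5 = 168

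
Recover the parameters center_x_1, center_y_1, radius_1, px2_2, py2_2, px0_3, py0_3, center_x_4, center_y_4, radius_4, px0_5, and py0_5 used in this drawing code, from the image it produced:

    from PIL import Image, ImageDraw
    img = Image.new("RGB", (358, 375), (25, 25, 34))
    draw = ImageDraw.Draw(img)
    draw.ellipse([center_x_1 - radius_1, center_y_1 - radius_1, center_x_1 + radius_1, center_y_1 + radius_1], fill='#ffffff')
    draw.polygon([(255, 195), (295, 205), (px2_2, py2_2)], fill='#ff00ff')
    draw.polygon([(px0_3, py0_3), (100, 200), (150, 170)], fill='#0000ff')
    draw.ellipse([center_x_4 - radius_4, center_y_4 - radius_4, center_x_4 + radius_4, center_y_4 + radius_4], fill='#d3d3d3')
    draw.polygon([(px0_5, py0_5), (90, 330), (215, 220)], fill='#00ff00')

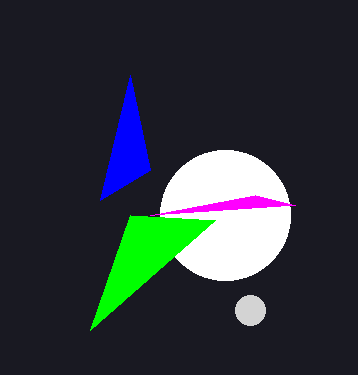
center_x_1 = 225; center_y_1 = 215; radius_1 = 65; px2_2 = 150; py2_2 = 215; px0_3 = 130; py0_3 = 75; center_x_4 = 250; center_y_4 = 310; radius_4 = 15; px0_5 = 130; py0_5 = 215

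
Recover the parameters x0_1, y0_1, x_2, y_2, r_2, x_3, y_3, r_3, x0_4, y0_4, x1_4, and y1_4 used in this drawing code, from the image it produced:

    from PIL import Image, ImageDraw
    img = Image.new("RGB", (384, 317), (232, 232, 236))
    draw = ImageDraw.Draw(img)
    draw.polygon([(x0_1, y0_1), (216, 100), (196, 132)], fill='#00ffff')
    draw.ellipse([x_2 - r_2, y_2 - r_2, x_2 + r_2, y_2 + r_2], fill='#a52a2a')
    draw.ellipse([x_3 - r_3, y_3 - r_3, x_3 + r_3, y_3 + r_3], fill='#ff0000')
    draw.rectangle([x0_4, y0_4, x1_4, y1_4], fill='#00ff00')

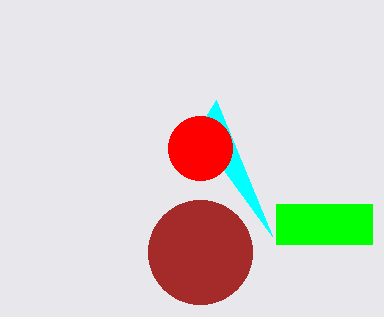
x0_1 = 272, y0_1 = 236, x_2 = 200, y_2 = 252, r_2 = 52, x_3 = 200, y_3 = 148, r_3 = 32, x0_4 = 276, y0_4 = 204, x1_4 = 372, y1_4 = 244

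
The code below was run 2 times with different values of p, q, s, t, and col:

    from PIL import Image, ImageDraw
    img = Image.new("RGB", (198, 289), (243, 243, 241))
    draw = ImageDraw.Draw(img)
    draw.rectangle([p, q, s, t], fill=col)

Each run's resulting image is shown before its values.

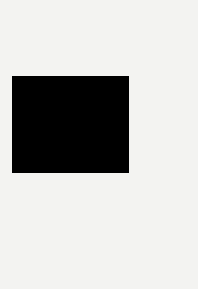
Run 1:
p = 12
q = 76
s = 128
t = 172
col = 'black'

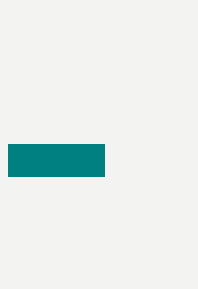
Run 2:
p = 8, q = 144, s = 104, t = 176, col = 'teal'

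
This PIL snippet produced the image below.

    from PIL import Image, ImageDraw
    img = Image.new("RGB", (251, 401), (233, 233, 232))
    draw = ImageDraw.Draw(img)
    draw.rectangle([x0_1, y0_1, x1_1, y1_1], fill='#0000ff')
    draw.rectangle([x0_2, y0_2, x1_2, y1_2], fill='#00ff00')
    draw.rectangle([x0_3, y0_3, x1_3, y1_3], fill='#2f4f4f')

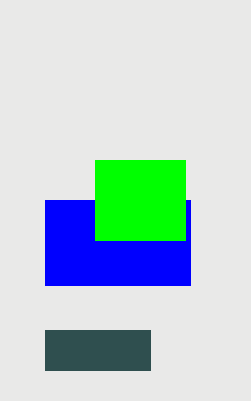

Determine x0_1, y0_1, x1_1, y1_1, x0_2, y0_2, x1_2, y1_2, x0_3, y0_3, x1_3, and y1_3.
x0_1 = 45; y0_1 = 200; x1_1 = 190; y1_1 = 285; x0_2 = 95; y0_2 = 160; x1_2 = 185; y1_2 = 240; x0_3 = 45; y0_3 = 330; x1_3 = 150; y1_3 = 370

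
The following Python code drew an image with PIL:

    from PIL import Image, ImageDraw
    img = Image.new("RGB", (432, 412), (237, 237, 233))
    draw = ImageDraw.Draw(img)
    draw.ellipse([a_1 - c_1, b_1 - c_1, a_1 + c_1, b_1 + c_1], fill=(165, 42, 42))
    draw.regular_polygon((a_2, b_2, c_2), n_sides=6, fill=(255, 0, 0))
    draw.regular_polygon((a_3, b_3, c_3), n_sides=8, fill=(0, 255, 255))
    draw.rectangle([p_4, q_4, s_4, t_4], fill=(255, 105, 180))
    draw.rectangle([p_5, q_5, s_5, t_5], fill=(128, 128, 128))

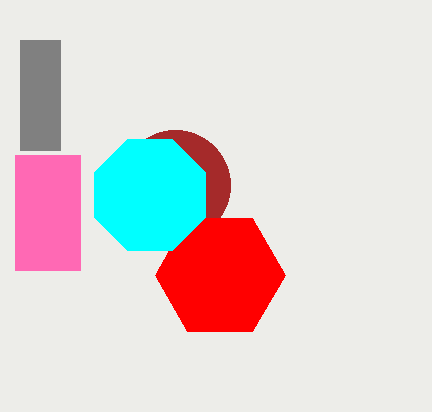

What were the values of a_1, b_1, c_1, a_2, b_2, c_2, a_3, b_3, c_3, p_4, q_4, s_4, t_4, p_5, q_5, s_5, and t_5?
a_1 = 175; b_1 = 185; c_1 = 55; a_2 = 220; b_2 = 275; c_2 = 65; a_3 = 150; b_3 = 195; c_3 = 60; p_4 = 15; q_4 = 155; s_4 = 80; t_4 = 270; p_5 = 20; q_5 = 40; s_5 = 60; t_5 = 150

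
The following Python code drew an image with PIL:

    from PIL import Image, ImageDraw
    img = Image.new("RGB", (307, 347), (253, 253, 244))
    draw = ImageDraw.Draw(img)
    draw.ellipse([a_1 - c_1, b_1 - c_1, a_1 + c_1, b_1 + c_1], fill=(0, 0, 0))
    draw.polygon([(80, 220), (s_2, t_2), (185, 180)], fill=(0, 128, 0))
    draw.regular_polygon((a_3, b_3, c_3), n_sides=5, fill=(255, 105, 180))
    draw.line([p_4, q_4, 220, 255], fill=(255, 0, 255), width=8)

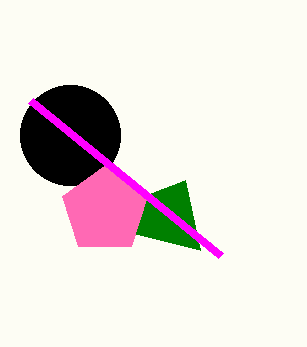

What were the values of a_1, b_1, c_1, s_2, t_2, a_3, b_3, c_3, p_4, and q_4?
a_1 = 70, b_1 = 135, c_1 = 50, s_2 = 200, t_2 = 250, a_3 = 105, b_3 = 210, c_3 = 45, p_4 = 30, q_4 = 100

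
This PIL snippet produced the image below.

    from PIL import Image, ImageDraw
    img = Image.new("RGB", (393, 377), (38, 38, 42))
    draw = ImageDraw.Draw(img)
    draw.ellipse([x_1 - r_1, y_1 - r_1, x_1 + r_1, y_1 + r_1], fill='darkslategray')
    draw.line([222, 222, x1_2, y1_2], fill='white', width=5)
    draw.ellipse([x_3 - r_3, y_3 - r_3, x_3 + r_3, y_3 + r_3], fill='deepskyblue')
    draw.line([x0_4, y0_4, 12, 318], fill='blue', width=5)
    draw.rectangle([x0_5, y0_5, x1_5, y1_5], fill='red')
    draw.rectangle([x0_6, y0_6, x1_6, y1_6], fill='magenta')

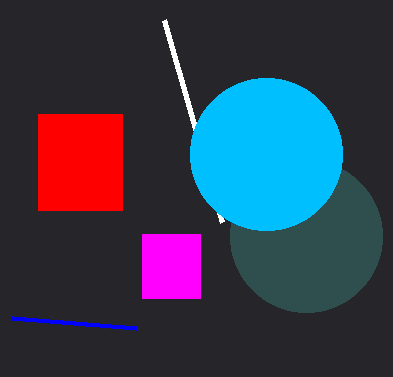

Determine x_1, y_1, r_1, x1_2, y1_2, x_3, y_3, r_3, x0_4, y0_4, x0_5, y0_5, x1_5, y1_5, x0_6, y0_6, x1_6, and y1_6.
x_1 = 306
y_1 = 236
r_1 = 76
x1_2 = 164
y1_2 = 20
x_3 = 266
y_3 = 154
r_3 = 76
x0_4 = 136
y0_4 = 328
x0_5 = 38
y0_5 = 114
x1_5 = 122
y1_5 = 210
x0_6 = 142
y0_6 = 234
x1_6 = 200
y1_6 = 298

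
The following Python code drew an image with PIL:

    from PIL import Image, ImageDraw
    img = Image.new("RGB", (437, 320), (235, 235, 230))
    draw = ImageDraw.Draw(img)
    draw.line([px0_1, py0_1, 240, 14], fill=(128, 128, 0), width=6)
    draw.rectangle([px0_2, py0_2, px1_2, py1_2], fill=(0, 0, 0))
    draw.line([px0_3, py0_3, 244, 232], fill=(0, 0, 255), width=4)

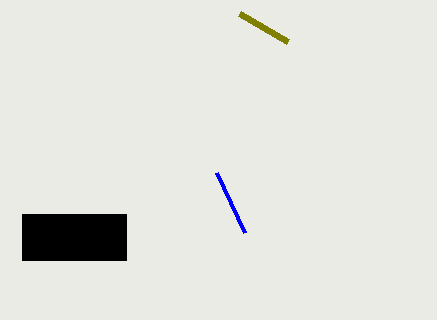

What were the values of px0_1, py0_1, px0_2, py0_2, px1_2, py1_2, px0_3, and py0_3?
px0_1 = 288, py0_1 = 42, px0_2 = 22, py0_2 = 214, px1_2 = 126, py1_2 = 260, px0_3 = 216, py0_3 = 172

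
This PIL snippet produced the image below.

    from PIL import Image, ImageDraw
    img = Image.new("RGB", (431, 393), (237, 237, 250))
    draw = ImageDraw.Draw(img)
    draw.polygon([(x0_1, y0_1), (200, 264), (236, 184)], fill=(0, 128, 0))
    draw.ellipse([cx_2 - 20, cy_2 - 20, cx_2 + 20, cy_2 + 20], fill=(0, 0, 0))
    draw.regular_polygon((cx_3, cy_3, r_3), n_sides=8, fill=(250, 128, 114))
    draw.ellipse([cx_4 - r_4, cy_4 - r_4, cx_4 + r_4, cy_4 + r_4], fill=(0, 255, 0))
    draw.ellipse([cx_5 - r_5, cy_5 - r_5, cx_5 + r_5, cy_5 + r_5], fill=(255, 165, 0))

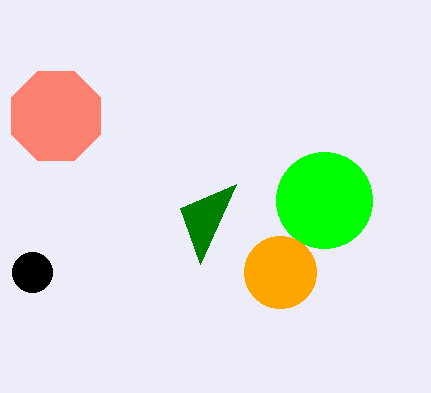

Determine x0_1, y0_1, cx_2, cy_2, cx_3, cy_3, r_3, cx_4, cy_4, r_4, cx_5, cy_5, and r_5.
x0_1 = 180, y0_1 = 208, cx_2 = 32, cy_2 = 272, cx_3 = 56, cy_3 = 116, r_3 = 48, cx_4 = 324, cy_4 = 200, r_4 = 48, cx_5 = 280, cy_5 = 272, r_5 = 36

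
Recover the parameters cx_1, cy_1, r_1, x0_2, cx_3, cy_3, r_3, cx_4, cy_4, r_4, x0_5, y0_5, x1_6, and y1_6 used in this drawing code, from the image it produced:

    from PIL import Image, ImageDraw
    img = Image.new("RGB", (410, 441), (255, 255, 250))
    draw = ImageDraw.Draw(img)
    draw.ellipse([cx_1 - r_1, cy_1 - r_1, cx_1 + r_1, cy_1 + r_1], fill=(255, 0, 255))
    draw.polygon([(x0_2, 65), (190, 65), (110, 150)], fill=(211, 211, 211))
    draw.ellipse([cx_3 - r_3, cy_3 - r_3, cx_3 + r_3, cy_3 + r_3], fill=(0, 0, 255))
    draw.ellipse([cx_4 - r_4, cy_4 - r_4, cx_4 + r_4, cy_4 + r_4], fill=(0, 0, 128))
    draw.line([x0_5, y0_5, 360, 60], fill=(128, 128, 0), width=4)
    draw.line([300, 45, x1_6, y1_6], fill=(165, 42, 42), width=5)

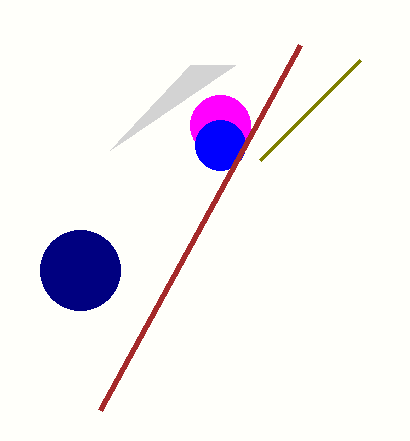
cx_1 = 220, cy_1 = 125, r_1 = 30, x0_2 = 235, cx_3 = 220, cy_3 = 145, r_3 = 25, cx_4 = 80, cy_4 = 270, r_4 = 40, x0_5 = 260, y0_5 = 160, x1_6 = 100, y1_6 = 410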